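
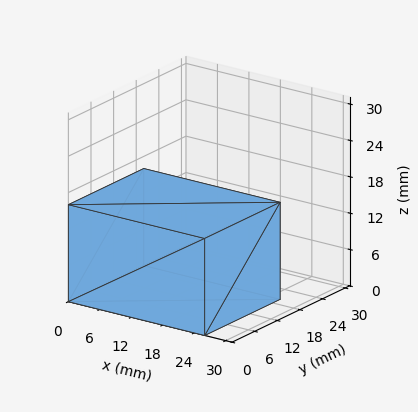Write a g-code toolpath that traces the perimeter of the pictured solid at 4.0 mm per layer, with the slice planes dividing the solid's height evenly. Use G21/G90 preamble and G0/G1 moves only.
Reading the render: the shape is a rectangular box, roughly 26 × 20 mm footprint and 16 mm tall (dimensions read to the nearest mm from the axis ticks). For the g-code, the solid's height is divided into equal slices at the stated Δz and each level perimeter traced with G1 moves after a G0 lift.

; perimeter-only toolpath
G21 ; units = mm
G90 ; absolute positioning
G28 ; home
; layer 1
G0 Z4.0
G0 X0.0 Y0.0
G1 X26.0 Y0.0
G1 X26.0 Y20.0
G1 X0.0 Y20.0
G1 X0.0 Y0.0
; layer 2
G0 Z8.0
G0 X0.0 Y0.0
G1 X26.0 Y0.0
G1 X26.0 Y20.0
G1 X0.0 Y20.0
G1 X0.0 Y0.0
; layer 3
G0 Z12.0
G0 X0.0 Y0.0
G1 X26.0 Y0.0
G1 X26.0 Y20.0
G1 X0.0 Y20.0
G1 X0.0 Y0.0
; layer 4
G0 Z16.0
G0 X0.0 Y0.0
G1 X26.0 Y0.0
G1 X26.0 Y20.0
G1 X0.0 Y20.0
G1 X0.0 Y0.0
M2 ; end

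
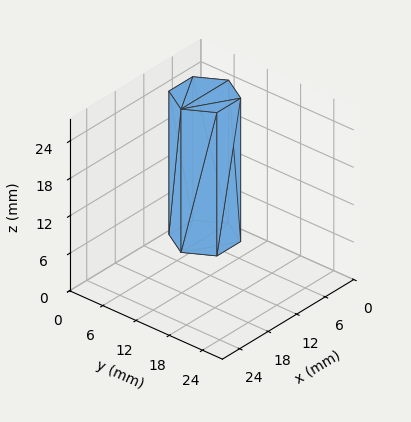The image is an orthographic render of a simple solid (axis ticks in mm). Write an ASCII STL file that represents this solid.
Reading the render: the shape is a regular 6-sided prism (a cylinder approximated with 6 flat sides), circumscribed radius ≈ 5 mm, height ≈ 23 mm (dimensions read to the nearest mm from the axis ticks). For the STL, each face is triangulated and given an outward normal.

solid part
  facet normal 0.0000 0.0000 -1.0000
    outer loop
      vertex 2.50 9.33 0.00
      vertex 7.50 9.33 0.00
      vertex 10.00 5.00 0.00
    endloop
  endfacet
  facet normal 0.0000 0.0000 -1.0000
    outer loop
      vertex 0.00 5.00 0.00
      vertex 2.50 9.33 0.00
      vertex 10.00 5.00 0.00
    endloop
  endfacet
  facet normal 0.0000 0.0000 -1.0000
    outer loop
      vertex 2.50 0.67 0.00
      vertex 0.00 5.00 0.00
      vertex 10.00 5.00 0.00
    endloop
  endfacet
  facet normal 0.0000 0.0000 -1.0000
    outer loop
      vertex 7.50 0.67 0.00
      vertex 2.50 0.67 0.00
      vertex 10.00 5.00 0.00
    endloop
  endfacet
  facet normal 0.0000 0.0000 1.0000
    outer loop
      vertex 10.00 5.00 23.00
      vertex 7.50 9.33 23.00
      vertex 2.50 9.33 23.00
    endloop
  endfacet
  facet normal 0.0000 0.0000 1.0000
    outer loop
      vertex 10.00 5.00 23.00
      vertex 2.50 9.33 23.00
      vertex 0.00 5.00 23.00
    endloop
  endfacet
  facet normal 0.0000 0.0000 1.0000
    outer loop
      vertex 10.00 5.00 23.00
      vertex 0.00 5.00 23.00
      vertex 2.50 0.67 23.00
    endloop
  endfacet
  facet normal 0.0000 0.0000 1.0000
    outer loop
      vertex 10.00 5.00 23.00
      vertex 2.50 0.67 23.00
      vertex 7.50 0.67 23.00
    endloop
  endfacet
  facet normal 0.8660 0.5000 0.0000
    outer loop
      vertex 10.00 5.00 0.00
      vertex 7.50 9.33 0.00
      vertex 7.50 9.33 23.00
    endloop
  endfacet
  facet normal 0.8660 0.5000 0.0000
    outer loop
      vertex 10.00 5.00 0.00
      vertex 7.50 9.33 23.00
      vertex 10.00 5.00 23.00
    endloop
  endfacet
  facet normal 0.0000 1.0000 0.0000
    outer loop
      vertex 7.50 9.33 0.00
      vertex 2.50 9.33 0.00
      vertex 2.50 9.33 23.00
    endloop
  endfacet
  facet normal 0.0000 1.0000 0.0000
    outer loop
      vertex 7.50 9.33 0.00
      vertex 2.50 9.33 23.00
      vertex 7.50 9.33 23.00
    endloop
  endfacet
  facet normal -0.8660 0.5000 0.0000
    outer loop
      vertex 2.50 9.33 0.00
      vertex 0.00 5.00 0.00
      vertex 0.00 5.00 23.00
    endloop
  endfacet
  facet normal -0.8660 0.5000 0.0000
    outer loop
      vertex 2.50 9.33 0.00
      vertex 0.00 5.00 23.00
      vertex 2.50 9.33 23.00
    endloop
  endfacet
  facet normal -0.8660 -0.5000 0.0000
    outer loop
      vertex 0.00 5.00 0.00
      vertex 2.50 0.67 0.00
      vertex 2.50 0.67 23.00
    endloop
  endfacet
  facet normal -0.8660 -0.5000 0.0000
    outer loop
      vertex 0.00 5.00 0.00
      vertex 2.50 0.67 23.00
      vertex 0.00 5.00 23.00
    endloop
  endfacet
  facet normal 0.0000 -1.0000 0.0000
    outer loop
      vertex 2.50 0.67 0.00
      vertex 7.50 0.67 0.00
      vertex 7.50 0.67 23.00
    endloop
  endfacet
  facet normal 0.0000 -1.0000 0.0000
    outer loop
      vertex 2.50 0.67 0.00
      vertex 7.50 0.67 23.00
      vertex 2.50 0.67 23.00
    endloop
  endfacet
  facet normal 0.8660 -0.5000 0.0000
    outer loop
      vertex 7.50 0.67 0.00
      vertex 10.00 5.00 0.00
      vertex 10.00 5.00 23.00
    endloop
  endfacet
  facet normal 0.8660 -0.5000 0.0000
    outer loop
      vertex 7.50 0.67 0.00
      vertex 10.00 5.00 23.00
      vertex 7.50 0.67 23.00
    endloop
  endfacet
endsolid part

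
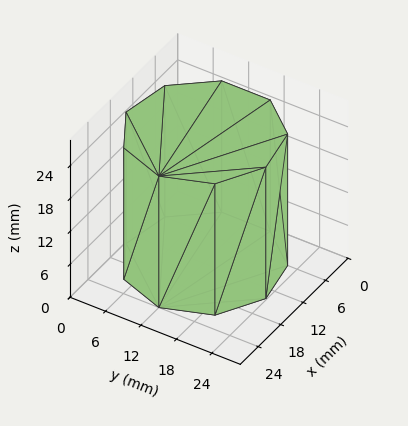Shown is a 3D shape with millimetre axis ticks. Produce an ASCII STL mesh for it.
Reading the render: the shape is a regular 9-sided prism (a cylinder approximated with 9 flat sides), circumscribed radius ≈ 12 mm, height ≈ 24 mm (dimensions read to the nearest mm from the axis ticks). For the STL, each face is triangulated and given an outward normal.

solid part
  facet normal 0.0000 0.0000 -1.0000
    outer loop
      vertex 14.084 23.818 0.000
      vertex 21.193 19.713 0.000
      vertex 24.000 12.000 0.000
    endloop
  endfacet
  facet normal 0.0000 0.0000 -1.0000
    outer loop
      vertex 6.000 22.392 0.000
      vertex 14.084 23.818 0.000
      vertex 24.000 12.000 0.000
    endloop
  endfacet
  facet normal 0.0000 0.0000 -1.0000
    outer loop
      vertex 0.724 16.104 0.000
      vertex 6.000 22.392 0.000
      vertex 24.000 12.000 0.000
    endloop
  endfacet
  facet normal 0.0000 0.0000 -1.0000
    outer loop
      vertex 0.724 7.896 0.000
      vertex 0.724 16.104 0.000
      vertex 24.000 12.000 0.000
    endloop
  endfacet
  facet normal 0.0000 0.0000 -1.0000
    outer loop
      vertex 6.000 1.608 0.000
      vertex 0.724 7.896 0.000
      vertex 24.000 12.000 0.000
    endloop
  endfacet
  facet normal 0.0000 0.0000 -1.0000
    outer loop
      vertex 14.084 0.182 0.000
      vertex 6.000 1.608 0.000
      vertex 24.000 12.000 0.000
    endloop
  endfacet
  facet normal 0.0000 0.0000 -1.0000
    outer loop
      vertex 21.193 4.287 0.000
      vertex 14.084 0.182 0.000
      vertex 24.000 12.000 0.000
    endloop
  endfacet
  facet normal 0.0000 0.0000 1.0000
    outer loop
      vertex 24.000 12.000 24.000
      vertex 21.193 19.713 24.000
      vertex 14.084 23.818 24.000
    endloop
  endfacet
  facet normal 0.0000 0.0000 1.0000
    outer loop
      vertex 24.000 12.000 24.000
      vertex 14.084 23.818 24.000
      vertex 6.000 22.392 24.000
    endloop
  endfacet
  facet normal 0.0000 0.0000 1.0000
    outer loop
      vertex 24.000 12.000 24.000
      vertex 6.000 22.392 24.000
      vertex 0.724 16.104 24.000
    endloop
  endfacet
  facet normal 0.0000 0.0000 1.0000
    outer loop
      vertex 24.000 12.000 24.000
      vertex 0.724 16.104 24.000
      vertex 0.724 7.896 24.000
    endloop
  endfacet
  facet normal 0.0000 0.0000 1.0000
    outer loop
      vertex 24.000 12.000 24.000
      vertex 0.724 7.896 24.000
      vertex 6.000 1.608 24.000
    endloop
  endfacet
  facet normal 0.0000 0.0000 1.0000
    outer loop
      vertex 24.000 12.000 24.000
      vertex 6.000 1.608 24.000
      vertex 14.084 0.182 24.000
    endloop
  endfacet
  facet normal 0.0000 0.0000 1.0000
    outer loop
      vertex 24.000 12.000 24.000
      vertex 14.084 0.182 24.000
      vertex 21.193 4.287 24.000
    endloop
  endfacet
  facet normal 0.9397 0.3420 0.0000
    outer loop
      vertex 24.000 12.000 0.000
      vertex 21.193 19.713 0.000
      vertex 21.193 19.713 24.000
    endloop
  endfacet
  facet normal 0.9397 0.3420 0.0000
    outer loop
      vertex 24.000 12.000 0.000
      vertex 21.193 19.713 24.000
      vertex 24.000 12.000 24.000
    endloop
  endfacet
  facet normal 0.5001 0.8660 0.0000
    outer loop
      vertex 21.193 19.713 0.000
      vertex 14.084 23.818 0.000
      vertex 14.084 23.818 24.000
    endloop
  endfacet
  facet normal 0.5001 0.8660 0.0000
    outer loop
      vertex 21.193 19.713 0.000
      vertex 14.084 23.818 24.000
      vertex 21.193 19.713 24.000
    endloop
  endfacet
  facet normal -0.1737 0.9848 0.0000
    outer loop
      vertex 14.084 23.818 0.000
      vertex 6.000 22.392 0.000
      vertex 6.000 22.392 24.000
    endloop
  endfacet
  facet normal -0.1737 0.9848 0.0000
    outer loop
      vertex 14.084 23.818 0.000
      vertex 6.000 22.392 24.000
      vertex 14.084 23.818 24.000
    endloop
  endfacet
  facet normal -0.7661 0.6428 0.0000
    outer loop
      vertex 6.000 22.392 0.000
      vertex 0.724 16.104 0.000
      vertex 0.724 16.104 24.000
    endloop
  endfacet
  facet normal -0.7661 0.6428 0.0000
    outer loop
      vertex 6.000 22.392 0.000
      vertex 0.724 16.104 24.000
      vertex 6.000 22.392 24.000
    endloop
  endfacet
  facet normal -1.0000 0.0000 0.0000
    outer loop
      vertex 0.724 16.104 0.000
      vertex 0.724 7.896 0.000
      vertex 0.724 7.896 24.000
    endloop
  endfacet
  facet normal -1.0000 0.0000 0.0000
    outer loop
      vertex 0.724 16.104 0.000
      vertex 0.724 7.896 24.000
      vertex 0.724 16.104 24.000
    endloop
  endfacet
  facet normal -0.7661 -0.6428 0.0000
    outer loop
      vertex 0.724 7.896 0.000
      vertex 6.000 1.608 0.000
      vertex 6.000 1.608 24.000
    endloop
  endfacet
  facet normal -0.7661 -0.6428 0.0000
    outer loop
      vertex 0.724 7.896 0.000
      vertex 6.000 1.608 24.000
      vertex 0.724 7.896 24.000
    endloop
  endfacet
  facet normal -0.1737 -0.9848 0.0000
    outer loop
      vertex 6.000 1.608 0.000
      vertex 14.084 0.182 0.000
      vertex 14.084 0.182 24.000
    endloop
  endfacet
  facet normal -0.1737 -0.9848 0.0000
    outer loop
      vertex 6.000 1.608 0.000
      vertex 14.084 0.182 24.000
      vertex 6.000 1.608 24.000
    endloop
  endfacet
  facet normal 0.5001 -0.8660 0.0000
    outer loop
      vertex 14.084 0.182 0.000
      vertex 21.193 4.287 0.000
      vertex 21.193 4.287 24.000
    endloop
  endfacet
  facet normal 0.5001 -0.8660 0.0000
    outer loop
      vertex 14.084 0.182 0.000
      vertex 21.193 4.287 24.000
      vertex 14.084 0.182 24.000
    endloop
  endfacet
  facet normal 0.9397 -0.3420 0.0000
    outer loop
      vertex 21.193 4.287 0.000
      vertex 24.000 12.000 0.000
      vertex 24.000 12.000 24.000
    endloop
  endfacet
  facet normal 0.9397 -0.3420 0.0000
    outer loop
      vertex 21.193 4.287 0.000
      vertex 24.000 12.000 24.000
      vertex 21.193 4.287 24.000
    endloop
  endfacet
endsolid part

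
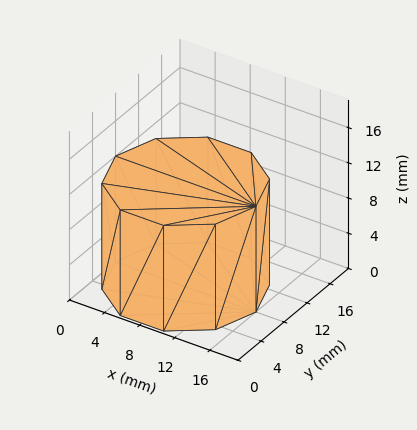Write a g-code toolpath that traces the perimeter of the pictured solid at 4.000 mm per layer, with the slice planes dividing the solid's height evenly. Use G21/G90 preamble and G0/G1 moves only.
Reading the render: the shape is a regular 10-sided prism (a cylinder approximated with 10 flat sides), circumscribed radius ≈ 8 mm, height ≈ 12 mm (dimensions read to the nearest mm from the axis ticks). For the g-code, the solid's height is divided into equal slices at the stated Δz and each level perimeter traced with G1 moves after a G0 lift.

; perimeter-only toolpath
G21 ; units = mm
G90 ; absolute positioning
G28 ; home
; layer 1
G0 Z4.000
G0 X16.000 Y8.000
G1 X14.472 Y12.702
G1 X10.472 Y15.608
G1 X5.528 Y15.608
G1 X1.528 Y12.702
G1 X0.000 Y8.000
G1 X1.528 Y3.298
G1 X5.528 Y0.392
G1 X10.472 Y0.392
G1 X14.472 Y3.298
G1 X16.000 Y8.000
; layer 2
G0 Z8.000
G0 X16.000 Y8.000
G1 X14.472 Y12.702
G1 X10.472 Y15.608
G1 X5.528 Y15.608
G1 X1.528 Y12.702
G1 X0.000 Y8.000
G1 X1.528 Y3.298
G1 X5.528 Y0.392
G1 X10.472 Y0.392
G1 X14.472 Y3.298
G1 X16.000 Y8.000
; layer 3
G0 Z12.000
G0 X16.000 Y8.000
G1 X14.472 Y12.702
G1 X10.472 Y15.608
G1 X5.528 Y15.608
G1 X1.528 Y12.702
G1 X0.000 Y8.000
G1 X1.528 Y3.298
G1 X5.528 Y0.392
G1 X10.472 Y0.392
G1 X14.472 Y3.298
G1 X16.000 Y8.000
M2 ; end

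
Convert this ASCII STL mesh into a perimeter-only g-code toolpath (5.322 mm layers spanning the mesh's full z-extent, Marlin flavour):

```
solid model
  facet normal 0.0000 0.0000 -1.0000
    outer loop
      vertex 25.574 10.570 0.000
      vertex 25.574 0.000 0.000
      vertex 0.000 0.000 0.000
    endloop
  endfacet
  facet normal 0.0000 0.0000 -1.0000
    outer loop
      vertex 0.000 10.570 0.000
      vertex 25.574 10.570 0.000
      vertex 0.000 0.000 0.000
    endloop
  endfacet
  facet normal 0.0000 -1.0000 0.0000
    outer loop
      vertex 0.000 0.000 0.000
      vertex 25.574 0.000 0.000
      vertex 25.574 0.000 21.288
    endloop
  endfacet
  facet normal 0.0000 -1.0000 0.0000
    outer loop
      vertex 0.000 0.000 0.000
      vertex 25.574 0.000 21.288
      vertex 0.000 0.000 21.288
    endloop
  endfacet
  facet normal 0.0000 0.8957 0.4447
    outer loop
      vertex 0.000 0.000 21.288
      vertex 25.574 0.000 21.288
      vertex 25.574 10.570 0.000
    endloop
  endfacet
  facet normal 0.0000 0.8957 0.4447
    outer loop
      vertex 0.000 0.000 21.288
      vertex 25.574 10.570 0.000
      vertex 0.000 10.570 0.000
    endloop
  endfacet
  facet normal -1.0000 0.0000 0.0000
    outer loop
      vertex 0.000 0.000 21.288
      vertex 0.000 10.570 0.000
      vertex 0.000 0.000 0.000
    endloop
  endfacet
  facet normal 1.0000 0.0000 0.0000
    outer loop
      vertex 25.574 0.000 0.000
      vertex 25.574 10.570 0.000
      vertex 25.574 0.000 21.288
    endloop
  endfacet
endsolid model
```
; perimeter-only toolpath
G21 ; units = mm
G90 ; absolute positioning
G28 ; home
; layer 1
G0 Z5.322
G0 X0.000 Y0.000
G1 X25.574 Y0.000
G1 X25.574 Y7.928
G1 X0.000 Y7.928
G1 X0.000 Y0.000
; layer 2
G0 Z10.644
G0 X0.000 Y0.000
G1 X25.574 Y0.000
G1 X25.574 Y5.285
G1 X0.000 Y5.285
G1 X0.000 Y0.000
; layer 3
G0 Z15.966
G0 X0.000 Y0.000
G1 X25.574 Y0.000
G1 X25.574 Y2.643
G1 X0.000 Y2.643
G1 X0.000 Y0.000
M2 ; end

The solid is a wedge (ramp): 25.6 × 10.6 mm base, rising to 21.3 mm along the y=0 edge and sloping linearly to z=0 at y=10.6. Slicing at Δz = 5.322 mm — 4 equal slices spanning the solid's height, so layer i sits at z = i·h/4 — gives 3 non-empty perimeters. Each is a 4-segment closed polygon; G0 lifts to the layer z and rapids to the start vertex, then G1 traces the edges. The cross-section shrinks linearly with z (the slice at the apex is degenerate and omitted).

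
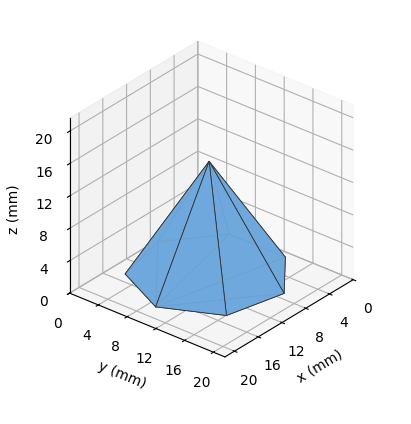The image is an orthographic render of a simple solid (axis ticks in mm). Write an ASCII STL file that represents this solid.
Reading the render: the shape is a regular 7-sided pyramid, base circumscribed radius ≈ 9 mm, apex at z ≈ 14 mm (dimensions read to the nearest mm from the axis ticks). For the STL, each face is triangulated and given an outward normal.

solid part
  facet normal 0.0000 0.0000 -1.0000
    outer loop
      vertex 7.00 17.77 0.00
      vertex 14.61 16.04 0.00
      vertex 18.00 9.00 0.00
    endloop
  endfacet
  facet normal 0.0000 0.0000 -1.0000
    outer loop
      vertex 0.89 12.90 0.00
      vertex 7.00 17.77 0.00
      vertex 18.00 9.00 0.00
    endloop
  endfacet
  facet normal 0.0000 0.0000 -1.0000
    outer loop
      vertex 0.89 5.10 0.00
      vertex 0.89 12.90 0.00
      vertex 18.00 9.00 0.00
    endloop
  endfacet
  facet normal 0.0000 0.0000 -1.0000
    outer loop
      vertex 7.00 0.23 0.00
      vertex 0.89 5.10 0.00
      vertex 18.00 9.00 0.00
    endloop
  endfacet
  facet normal 0.0000 0.0000 -1.0000
    outer loop
      vertex 14.61 1.96 0.00
      vertex 7.00 0.23 0.00
      vertex 18.00 9.00 0.00
    endloop
  endfacet
  facet normal 0.7796 0.3754 0.5012
    outer loop
      vertex 18.00 9.00 0.00
      vertex 14.61 16.04 0.00
      vertex 9.00 9.00 14.00
    endloop
  endfacet
  facet normal 0.1918 0.8438 0.5012
    outer loop
      vertex 14.61 16.04 0.00
      vertex 7.00 17.77 0.00
      vertex 9.00 9.00 14.00
    endloop
  endfacet
  facet normal -0.5394 0.6768 0.5010
    outer loop
      vertex 7.00 17.77 0.00
      vertex 0.89 12.90 0.00
      vertex 9.00 9.00 14.00
    endloop
  endfacet
  facet normal -0.8653 0.0000 0.5013
    outer loop
      vertex 0.89 12.90 0.00
      vertex 0.89 5.10 0.00
      vertex 9.00 9.00 14.00
    endloop
  endfacet
  facet normal -0.5394 -0.6768 0.5010
    outer loop
      vertex 0.89 5.10 0.00
      vertex 7.00 0.23 0.00
      vertex 9.00 9.00 14.00
    endloop
  endfacet
  facet normal 0.1918 -0.8438 0.5012
    outer loop
      vertex 7.00 0.23 0.00
      vertex 14.61 1.96 0.00
      vertex 9.00 9.00 14.00
    endloop
  endfacet
  facet normal 0.7796 -0.3754 0.5012
    outer loop
      vertex 14.61 1.96 0.00
      vertex 18.00 9.00 0.00
      vertex 9.00 9.00 14.00
    endloop
  endfacet
endsolid part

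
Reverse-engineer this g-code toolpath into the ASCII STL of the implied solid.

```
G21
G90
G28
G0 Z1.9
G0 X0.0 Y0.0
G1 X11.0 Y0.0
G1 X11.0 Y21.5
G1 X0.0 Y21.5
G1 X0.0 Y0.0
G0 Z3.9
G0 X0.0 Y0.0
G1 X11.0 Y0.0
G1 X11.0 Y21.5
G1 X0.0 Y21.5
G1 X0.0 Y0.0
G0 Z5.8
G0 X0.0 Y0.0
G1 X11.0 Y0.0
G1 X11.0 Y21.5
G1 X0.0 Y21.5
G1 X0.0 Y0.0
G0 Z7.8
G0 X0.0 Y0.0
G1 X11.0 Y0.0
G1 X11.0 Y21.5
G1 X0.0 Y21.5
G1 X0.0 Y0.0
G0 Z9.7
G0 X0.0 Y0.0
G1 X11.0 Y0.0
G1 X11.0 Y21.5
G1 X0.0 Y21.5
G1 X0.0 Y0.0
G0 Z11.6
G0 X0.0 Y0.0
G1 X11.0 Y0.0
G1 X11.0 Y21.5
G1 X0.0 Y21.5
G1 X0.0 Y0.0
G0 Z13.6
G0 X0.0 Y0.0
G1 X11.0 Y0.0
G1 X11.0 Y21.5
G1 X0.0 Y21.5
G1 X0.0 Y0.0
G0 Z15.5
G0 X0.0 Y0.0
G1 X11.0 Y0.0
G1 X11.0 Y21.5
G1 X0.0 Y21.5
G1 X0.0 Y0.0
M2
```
solid part
  facet normal 0.0000 0.0000 -1.0000
    outer loop
      vertex 11.0 21.5 0.0
      vertex 11.0 0.0 0.0
      vertex 0.0 0.0 0.0
    endloop
  endfacet
  facet normal 0.0000 0.0000 -1.0000
    outer loop
      vertex 0.0 21.5 0.0
      vertex 11.0 21.5 0.0
      vertex 0.0 0.0 0.0
    endloop
  endfacet
  facet normal 0.0000 0.0000 1.0000
    outer loop
      vertex 0.0 0.0 15.5
      vertex 11.0 0.0 15.5
      vertex 11.0 21.5 15.5
    endloop
  endfacet
  facet normal 0.0000 0.0000 1.0000
    outer loop
      vertex 0.0 0.0 15.5
      vertex 11.0 21.5 15.5
      vertex 0.0 21.5 15.5
    endloop
  endfacet
  facet normal 0.0000 -1.0000 0.0000
    outer loop
      vertex 0.0 0.0 0.0
      vertex 11.0 0.0 0.0
      vertex 11.0 0.0 15.5
    endloop
  endfacet
  facet normal 0.0000 -1.0000 0.0000
    outer loop
      vertex 0.0 0.0 0.0
      vertex 11.0 0.0 15.5
      vertex 0.0 0.0 15.5
    endloop
  endfacet
  facet normal 0.0000 1.0000 0.0000
    outer loop
      vertex 11.0 21.5 15.5
      vertex 11.0 21.5 0.0
      vertex 0.0 21.5 0.0
    endloop
  endfacet
  facet normal 0.0000 1.0000 0.0000
    outer loop
      vertex 0.0 21.5 15.5
      vertex 11.0 21.5 15.5
      vertex 0.0 21.5 0.0
    endloop
  endfacet
  facet normal -1.0000 0.0000 0.0000
    outer loop
      vertex 0.0 21.5 15.5
      vertex 0.0 21.5 0.0
      vertex 0.0 0.0 0.0
    endloop
  endfacet
  facet normal -1.0000 0.0000 0.0000
    outer loop
      vertex 0.0 0.0 15.5
      vertex 0.0 21.5 15.5
      vertex 0.0 0.0 0.0
    endloop
  endfacet
  facet normal 1.0000 0.0000 0.0000
    outer loop
      vertex 11.0 0.0 0.0
      vertex 11.0 21.5 0.0
      vertex 11.0 21.5 15.5
    endloop
  endfacet
  facet normal 1.0000 0.0000 0.0000
    outer loop
      vertex 11.0 0.0 0.0
      vertex 11.0 21.5 15.5
      vertex 11.0 0.0 15.5
    endloop
  endfacet
endsolid part

The G0 Z moves step by Δz≈1.9 mm. Every layer's G1 loop is the same polygon, so the solid is a straight extrusion of it from z=0 to z≈15.5. Closing with flat bottom and top caps and triangulating gives 12 facets — a rectangular box, roughly 11 × 21.5 mm footprint and 15.5 mm tall.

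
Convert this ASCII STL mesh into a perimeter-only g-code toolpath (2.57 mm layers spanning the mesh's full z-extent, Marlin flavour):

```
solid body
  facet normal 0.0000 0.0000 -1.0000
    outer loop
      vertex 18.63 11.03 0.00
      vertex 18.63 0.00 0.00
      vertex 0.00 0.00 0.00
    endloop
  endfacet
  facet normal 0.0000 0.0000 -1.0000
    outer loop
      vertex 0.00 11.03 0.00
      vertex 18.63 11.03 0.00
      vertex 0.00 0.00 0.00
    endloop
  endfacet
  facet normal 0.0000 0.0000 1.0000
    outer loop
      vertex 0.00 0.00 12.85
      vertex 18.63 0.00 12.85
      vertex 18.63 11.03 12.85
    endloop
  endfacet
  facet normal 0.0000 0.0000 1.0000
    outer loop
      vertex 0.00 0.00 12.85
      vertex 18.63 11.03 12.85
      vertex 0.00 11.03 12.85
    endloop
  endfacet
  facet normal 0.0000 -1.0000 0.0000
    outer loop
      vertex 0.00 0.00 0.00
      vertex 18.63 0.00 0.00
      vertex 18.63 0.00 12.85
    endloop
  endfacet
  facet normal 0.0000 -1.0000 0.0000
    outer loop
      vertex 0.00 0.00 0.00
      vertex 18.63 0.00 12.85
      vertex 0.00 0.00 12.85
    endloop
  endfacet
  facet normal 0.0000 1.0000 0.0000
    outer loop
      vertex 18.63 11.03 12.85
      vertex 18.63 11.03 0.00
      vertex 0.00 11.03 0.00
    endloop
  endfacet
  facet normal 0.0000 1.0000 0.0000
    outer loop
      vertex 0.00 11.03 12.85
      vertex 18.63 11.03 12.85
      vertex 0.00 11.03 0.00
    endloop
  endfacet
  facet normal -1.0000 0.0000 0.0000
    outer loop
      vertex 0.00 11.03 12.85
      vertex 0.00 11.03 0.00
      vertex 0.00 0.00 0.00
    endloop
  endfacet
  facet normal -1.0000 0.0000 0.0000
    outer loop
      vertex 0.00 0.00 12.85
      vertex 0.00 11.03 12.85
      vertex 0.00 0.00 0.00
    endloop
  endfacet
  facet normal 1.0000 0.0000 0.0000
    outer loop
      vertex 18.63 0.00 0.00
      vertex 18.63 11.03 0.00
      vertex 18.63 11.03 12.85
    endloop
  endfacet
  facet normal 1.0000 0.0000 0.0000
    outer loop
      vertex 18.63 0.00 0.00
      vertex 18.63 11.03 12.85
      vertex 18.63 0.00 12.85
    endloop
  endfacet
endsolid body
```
; perimeter-only toolpath
G21 ; units = mm
G90 ; absolute positioning
G28 ; home
; layer 1
G0 Z2.57
G0 X0.00 Y0.00
G1 X18.63 Y0.00
G1 X18.63 Y11.03
G1 X0.00 Y11.03
G1 X0.00 Y0.00
; layer 2
G0 Z5.14
G0 X0.00 Y0.00
G1 X18.63 Y0.00
G1 X18.63 Y11.03
G1 X0.00 Y11.03
G1 X0.00 Y0.00
; layer 3
G0 Z7.71
G0 X0.00 Y0.00
G1 X18.63 Y0.00
G1 X18.63 Y11.03
G1 X0.00 Y11.03
G1 X0.00 Y0.00
; layer 4
G0 Z10.28
G0 X0.00 Y0.00
G1 X18.63 Y0.00
G1 X18.63 Y11.03
G1 X0.00 Y11.03
G1 X0.00 Y0.00
; layer 5
G0 Z12.85
G0 X0.00 Y0.00
G1 X18.63 Y0.00
G1 X18.63 Y11.03
G1 X0.00 Y11.03
G1 X0.00 Y0.00
M2 ; end

The solid is a rectangular box, roughly 18.6 × 11 mm footprint and 12.8 mm tall. Slicing at Δz = 2.57 mm — 5 equal slices spanning the solid's height, so layer i sits at z = i·h/5 — gives 5 non-empty perimeters. Each is a 4-segment closed polygon; G0 lifts to the layer z and rapids to the start vertex, then G1 traces the edges.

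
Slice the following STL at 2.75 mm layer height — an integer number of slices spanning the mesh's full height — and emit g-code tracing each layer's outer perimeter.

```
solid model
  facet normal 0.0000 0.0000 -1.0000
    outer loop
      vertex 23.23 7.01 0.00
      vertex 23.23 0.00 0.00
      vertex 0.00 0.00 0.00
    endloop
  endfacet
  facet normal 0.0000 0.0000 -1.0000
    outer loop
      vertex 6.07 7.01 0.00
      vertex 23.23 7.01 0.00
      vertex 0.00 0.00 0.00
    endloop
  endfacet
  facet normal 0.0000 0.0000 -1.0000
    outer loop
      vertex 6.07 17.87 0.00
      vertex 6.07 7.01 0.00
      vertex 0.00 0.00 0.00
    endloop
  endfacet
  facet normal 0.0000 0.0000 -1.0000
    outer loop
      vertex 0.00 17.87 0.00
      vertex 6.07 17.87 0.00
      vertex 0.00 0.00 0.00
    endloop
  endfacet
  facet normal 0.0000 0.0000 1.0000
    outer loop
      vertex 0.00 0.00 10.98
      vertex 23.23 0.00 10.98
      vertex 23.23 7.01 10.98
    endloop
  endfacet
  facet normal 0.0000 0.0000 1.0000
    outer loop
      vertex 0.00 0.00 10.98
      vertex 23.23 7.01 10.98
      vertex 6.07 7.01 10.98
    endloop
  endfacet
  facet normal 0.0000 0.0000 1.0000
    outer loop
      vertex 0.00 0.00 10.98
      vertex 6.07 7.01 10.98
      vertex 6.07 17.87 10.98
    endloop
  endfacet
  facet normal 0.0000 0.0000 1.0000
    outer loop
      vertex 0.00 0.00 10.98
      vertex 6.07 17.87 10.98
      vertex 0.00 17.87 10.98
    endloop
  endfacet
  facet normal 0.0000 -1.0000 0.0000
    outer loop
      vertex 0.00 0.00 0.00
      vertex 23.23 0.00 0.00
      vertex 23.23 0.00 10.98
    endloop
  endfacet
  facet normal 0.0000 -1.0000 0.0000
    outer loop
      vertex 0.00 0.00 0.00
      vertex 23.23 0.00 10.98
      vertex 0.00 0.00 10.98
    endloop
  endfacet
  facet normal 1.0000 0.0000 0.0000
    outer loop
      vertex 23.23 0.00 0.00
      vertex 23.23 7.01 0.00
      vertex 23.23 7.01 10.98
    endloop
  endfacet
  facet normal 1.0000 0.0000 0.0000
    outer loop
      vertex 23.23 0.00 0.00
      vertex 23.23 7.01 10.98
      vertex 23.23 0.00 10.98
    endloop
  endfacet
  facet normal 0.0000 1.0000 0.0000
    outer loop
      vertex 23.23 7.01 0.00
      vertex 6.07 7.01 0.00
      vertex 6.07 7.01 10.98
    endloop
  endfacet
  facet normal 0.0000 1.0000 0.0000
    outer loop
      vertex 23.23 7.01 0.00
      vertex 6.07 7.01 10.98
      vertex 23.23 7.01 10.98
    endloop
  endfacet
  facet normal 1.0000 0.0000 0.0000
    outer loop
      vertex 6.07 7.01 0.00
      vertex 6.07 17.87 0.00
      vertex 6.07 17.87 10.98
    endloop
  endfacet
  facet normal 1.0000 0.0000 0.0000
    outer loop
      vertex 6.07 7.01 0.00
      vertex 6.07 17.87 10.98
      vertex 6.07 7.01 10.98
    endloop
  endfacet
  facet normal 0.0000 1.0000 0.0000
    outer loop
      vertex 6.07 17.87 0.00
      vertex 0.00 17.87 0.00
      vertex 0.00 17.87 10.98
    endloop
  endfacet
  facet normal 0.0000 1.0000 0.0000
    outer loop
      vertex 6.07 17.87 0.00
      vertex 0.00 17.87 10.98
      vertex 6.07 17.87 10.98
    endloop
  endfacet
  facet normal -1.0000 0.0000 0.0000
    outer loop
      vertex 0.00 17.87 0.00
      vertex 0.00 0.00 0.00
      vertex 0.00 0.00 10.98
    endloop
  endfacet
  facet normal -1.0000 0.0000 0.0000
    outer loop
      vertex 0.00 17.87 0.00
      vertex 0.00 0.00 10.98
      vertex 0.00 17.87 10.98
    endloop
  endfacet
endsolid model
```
; perimeter-only toolpath
G21 ; units = mm
G90 ; absolute positioning
G28 ; home
; layer 1
G0 Z2.75
G0 X0.00 Y0.00
G1 X23.23 Y0.00
G1 X23.23 Y7.01
G1 X6.07 Y7.01
G1 X6.07 Y17.87
G1 X0.00 Y17.87
G1 X0.00 Y0.00
; layer 2
G0 Z5.49
G0 X0.00 Y0.00
G1 X23.23 Y0.00
G1 X23.23 Y7.01
G1 X6.07 Y7.01
G1 X6.07 Y17.87
G1 X0.00 Y17.87
G1 X0.00 Y0.00
; layer 3
G0 Z8.23
G0 X0.00 Y0.00
G1 X23.23 Y0.00
G1 X23.23 Y7.01
G1 X6.07 Y7.01
G1 X6.07 Y17.87
G1 X0.00 Y17.87
G1 X0.00 Y0.00
; layer 4
G0 Z10.98
G0 X0.00 Y0.00
G1 X23.23 Y0.00
G1 X23.23 Y7.01
G1 X6.07 Y7.01
G1 X6.07 Y17.87
G1 X0.00 Y17.87
G1 X0.00 Y0.00
M2 ; end

The solid is an L-shaped prism: outer 23.2 × 17.9 mm, arm thicknesses ≈ 7.01 mm (horizontal) and 6.07 mm (vertical), extruded 11 mm in z. Slicing at Δz = 2.75 mm — 4 equal slices spanning the solid's height, so layer i sits at z = i·h/4 — gives 4 non-empty perimeters. Each is a 6-segment closed polygon; G0 lifts to the layer z and rapids to the start vertex, then G1 traces the edges.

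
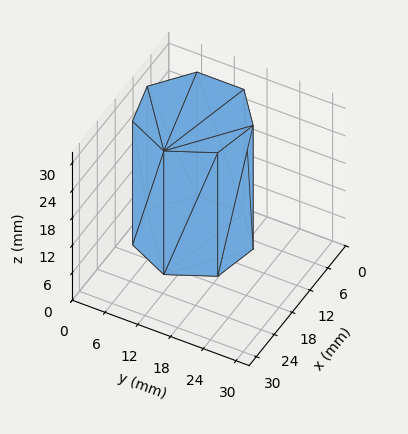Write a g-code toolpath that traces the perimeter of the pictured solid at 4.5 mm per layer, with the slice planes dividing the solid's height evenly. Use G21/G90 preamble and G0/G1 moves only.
Reading the render: the shape is a regular 7-sided prism (a cylinder approximated with 7 flat sides), circumscribed radius ≈ 10 mm, height ≈ 27 mm (dimensions read to the nearest mm from the axis ticks). For the g-code, the solid's height is divided into equal slices at the stated Δz and each level perimeter traced with G1 moves after a G0 lift.

; perimeter-only toolpath
G21 ; units = mm
G90 ; absolute positioning
G28 ; home
; layer 1
G0 Z4.5
G0 X20.0 Y10.0
G1 X16.2 Y17.8
G1 X7.8 Y19.7
G1 X1.0 Y14.3
G1 X1.0 Y5.7
G1 X7.8 Y0.3
G1 X16.2 Y2.2
G1 X20.0 Y10.0
; layer 2
G0 Z9.0
G0 X20.0 Y10.0
G1 X16.2 Y17.8
G1 X7.8 Y19.7
G1 X1.0 Y14.3
G1 X1.0 Y5.7
G1 X7.8 Y0.3
G1 X16.2 Y2.2
G1 X20.0 Y10.0
; layer 3
G0 Z13.5
G0 X20.0 Y10.0
G1 X16.2 Y17.8
G1 X7.8 Y19.7
G1 X1.0 Y14.3
G1 X1.0 Y5.7
G1 X7.8 Y0.3
G1 X16.2 Y2.2
G1 X20.0 Y10.0
; layer 4
G0 Z18.0
G0 X20.0 Y10.0
G1 X16.2 Y17.8
G1 X7.8 Y19.7
G1 X1.0 Y14.3
G1 X1.0 Y5.7
G1 X7.8 Y0.3
G1 X16.2 Y2.2
G1 X20.0 Y10.0
; layer 5
G0 Z22.5
G0 X20.0 Y10.0
G1 X16.2 Y17.8
G1 X7.8 Y19.7
G1 X1.0 Y14.3
G1 X1.0 Y5.7
G1 X7.8 Y0.3
G1 X16.2 Y2.2
G1 X20.0 Y10.0
; layer 6
G0 Z27.0
G0 X20.0 Y10.0
G1 X16.2 Y17.8
G1 X7.8 Y19.7
G1 X1.0 Y14.3
G1 X1.0 Y5.7
G1 X7.8 Y0.3
G1 X16.2 Y2.2
G1 X20.0 Y10.0
M2 ; end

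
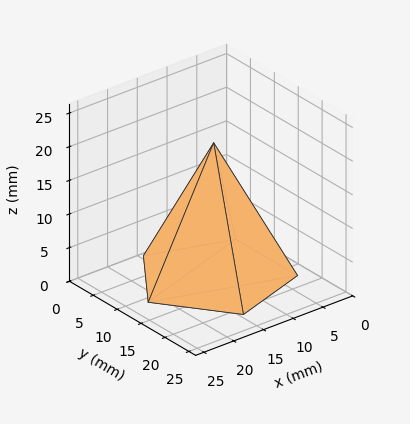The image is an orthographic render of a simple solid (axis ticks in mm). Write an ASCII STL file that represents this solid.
Reading the render: the shape is a regular 5-sided pyramid, base circumscribed radius ≈ 11 mm, apex at z ≈ 20 mm (dimensions read to the nearest mm from the axis ticks). For the STL, each face is triangulated and given an outward normal.

solid part
  facet normal 0.0000 0.0000 -1.0000
    outer loop
      vertex 2.101 17.466 0.000
      vertex 14.399 21.462 0.000
      vertex 22.000 11.000 0.000
    endloop
  endfacet
  facet normal 0.0000 0.0000 -1.0000
    outer loop
      vertex 2.101 4.534 0.000
      vertex 2.101 17.466 0.000
      vertex 22.000 11.000 0.000
    endloop
  endfacet
  facet normal 0.0000 0.0000 -1.0000
    outer loop
      vertex 14.399 0.538 0.000
      vertex 2.101 4.534 0.000
      vertex 22.000 11.000 0.000
    endloop
  endfacet
  facet normal 0.7392 0.5370 0.4065
    outer loop
      vertex 22.000 11.000 0.000
      vertex 14.399 21.462 0.000
      vertex 11.000 11.000 20.000
    endloop
  endfacet
  facet normal -0.2823 0.8689 0.4065
    outer loop
      vertex 14.399 21.462 0.000
      vertex 2.101 17.466 0.000
      vertex 11.000 11.000 20.000
    endloop
  endfacet
  facet normal -0.9136 0.0000 0.4065
    outer loop
      vertex 2.101 17.466 0.000
      vertex 2.101 4.534 0.000
      vertex 11.000 11.000 20.000
    endloop
  endfacet
  facet normal -0.2823 -0.8689 0.4065
    outer loop
      vertex 2.101 4.534 0.000
      vertex 14.399 0.538 0.000
      vertex 11.000 11.000 20.000
    endloop
  endfacet
  facet normal 0.7392 -0.5370 0.4065
    outer loop
      vertex 14.399 0.538 0.000
      vertex 22.000 11.000 0.000
      vertex 11.000 11.000 20.000
    endloop
  endfacet
endsolid part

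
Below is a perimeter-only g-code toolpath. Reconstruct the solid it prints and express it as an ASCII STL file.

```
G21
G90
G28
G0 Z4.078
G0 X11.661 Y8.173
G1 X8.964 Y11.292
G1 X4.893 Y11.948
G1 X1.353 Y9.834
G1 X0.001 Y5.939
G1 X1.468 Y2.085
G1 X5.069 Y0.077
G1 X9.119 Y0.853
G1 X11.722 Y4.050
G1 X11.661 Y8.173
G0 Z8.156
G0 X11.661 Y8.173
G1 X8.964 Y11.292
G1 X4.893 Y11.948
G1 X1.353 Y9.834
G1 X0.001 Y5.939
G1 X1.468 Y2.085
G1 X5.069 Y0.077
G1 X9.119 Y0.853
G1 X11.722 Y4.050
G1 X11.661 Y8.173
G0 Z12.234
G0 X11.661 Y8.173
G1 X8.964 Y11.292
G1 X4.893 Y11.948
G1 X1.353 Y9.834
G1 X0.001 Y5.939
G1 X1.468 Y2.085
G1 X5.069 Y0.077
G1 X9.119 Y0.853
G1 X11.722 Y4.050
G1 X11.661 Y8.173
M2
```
solid part
  facet normal 0.0000 0.0000 -1.0000
    outer loop
      vertex 4.893 11.948 0.000
      vertex 8.964 11.292 0.000
      vertex 11.661 8.173 0.000
    endloop
  endfacet
  facet normal 0.0000 0.0000 -1.0000
    outer loop
      vertex 1.353 9.834 0.000
      vertex 4.893 11.948 0.000
      vertex 11.661 8.173 0.000
    endloop
  endfacet
  facet normal 0.0000 0.0000 -1.0000
    outer loop
      vertex 0.001 5.939 0.000
      vertex 1.353 9.834 0.000
      vertex 11.661 8.173 0.000
    endloop
  endfacet
  facet normal 0.0000 0.0000 -1.0000
    outer loop
      vertex 1.468 2.085 0.000
      vertex 0.001 5.939 0.000
      vertex 11.661 8.173 0.000
    endloop
  endfacet
  facet normal 0.0000 0.0000 -1.0000
    outer loop
      vertex 5.069 0.077 0.000
      vertex 1.468 2.085 0.000
      vertex 11.661 8.173 0.000
    endloop
  endfacet
  facet normal 0.0000 0.0000 -1.0000
    outer loop
      vertex 9.119 0.853 0.000
      vertex 5.069 0.077 0.000
      vertex 11.661 8.173 0.000
    endloop
  endfacet
  facet normal 0.0000 0.0000 -1.0000
    outer loop
      vertex 11.722 4.050 0.000
      vertex 9.119 0.853 0.000
      vertex 11.661 8.173 0.000
    endloop
  endfacet
  facet normal 0.0000 0.0000 1.0000
    outer loop
      vertex 11.661 8.173 12.234
      vertex 8.964 11.292 12.234
      vertex 4.893 11.948 12.234
    endloop
  endfacet
  facet normal 0.0000 0.0000 1.0000
    outer loop
      vertex 11.661 8.173 12.234
      vertex 4.893 11.948 12.234
      vertex 1.353 9.834 12.234
    endloop
  endfacet
  facet normal 0.0000 0.0000 1.0000
    outer loop
      vertex 11.661 8.173 12.234
      vertex 1.353 9.834 12.234
      vertex 0.001 5.939 12.234
    endloop
  endfacet
  facet normal 0.0000 0.0000 1.0000
    outer loop
      vertex 11.661 8.173 12.234
      vertex 0.001 5.939 12.234
      vertex 1.468 2.085 12.234
    endloop
  endfacet
  facet normal 0.0000 0.0000 1.0000
    outer loop
      vertex 11.661 8.173 12.234
      vertex 1.468 2.085 12.234
      vertex 5.069 0.077 12.234
    endloop
  endfacet
  facet normal 0.0000 0.0000 1.0000
    outer loop
      vertex 11.661 8.173 12.234
      vertex 5.069 0.077 12.234
      vertex 9.119 0.853 12.234
    endloop
  endfacet
  facet normal 0.0000 0.0000 1.0000
    outer loop
      vertex 11.661 8.173 12.234
      vertex 9.119 0.853 12.234
      vertex 11.722 4.050 12.234
    endloop
  endfacet
  facet normal 0.7564 0.6541 0.0000
    outer loop
      vertex 11.661 8.173 0.000
      vertex 8.964 11.292 0.000
      vertex 8.964 11.292 12.234
    endloop
  endfacet
  facet normal 0.7564 0.6541 0.0000
    outer loop
      vertex 11.661 8.173 0.000
      vertex 8.964 11.292 12.234
      vertex 11.661 8.173 12.234
    endloop
  endfacet
  facet normal 0.1591 0.9873 0.0000
    outer loop
      vertex 8.964 11.292 0.000
      vertex 4.893 11.948 0.000
      vertex 4.893 11.948 12.234
    endloop
  endfacet
  facet normal 0.1591 0.9873 0.0000
    outer loop
      vertex 8.964 11.292 0.000
      vertex 4.893 11.948 12.234
      vertex 8.964 11.292 12.234
    endloop
  endfacet
  facet normal -0.5127 0.8586 0.0000
    outer loop
      vertex 4.893 11.948 0.000
      vertex 1.353 9.834 0.000
      vertex 1.353 9.834 12.234
    endloop
  endfacet
  facet normal -0.5127 0.8586 0.0000
    outer loop
      vertex 4.893 11.948 0.000
      vertex 1.353 9.834 12.234
      vertex 4.893 11.948 12.234
    endloop
  endfacet
  facet normal -0.9447 0.3279 0.0000
    outer loop
      vertex 1.353 9.834 0.000
      vertex 0.001 5.939 0.000
      vertex 0.001 5.939 12.234
    endloop
  endfacet
  facet normal -0.9447 0.3279 0.0000
    outer loop
      vertex 1.353 9.834 0.000
      vertex 0.001 5.939 12.234
      vertex 1.353 9.834 12.234
    endloop
  endfacet
  facet normal -0.9346 -0.3557 0.0000
    outer loop
      vertex 0.001 5.939 0.000
      vertex 1.468 2.085 0.000
      vertex 1.468 2.085 12.234
    endloop
  endfacet
  facet normal -0.9346 -0.3557 0.0000
    outer loop
      vertex 0.001 5.939 0.000
      vertex 1.468 2.085 12.234
      vertex 0.001 5.939 12.234
    endloop
  endfacet
  facet normal -0.4870 -0.8734 0.0000
    outer loop
      vertex 1.468 2.085 0.000
      vertex 5.069 0.077 0.000
      vertex 5.069 0.077 12.234
    endloop
  endfacet
  facet normal -0.4870 -0.8734 0.0000
    outer loop
      vertex 1.468 2.085 0.000
      vertex 5.069 0.077 12.234
      vertex 1.468 2.085 12.234
    endloop
  endfacet
  facet normal 0.1882 -0.9821 0.0000
    outer loop
      vertex 5.069 0.077 0.000
      vertex 9.119 0.853 0.000
      vertex 9.119 0.853 12.234
    endloop
  endfacet
  facet normal 0.1882 -0.9821 0.0000
    outer loop
      vertex 5.069 0.077 0.000
      vertex 9.119 0.853 12.234
      vertex 5.069 0.077 12.234
    endloop
  endfacet
  facet normal 0.7755 -0.6314 0.0000
    outer loop
      vertex 9.119 0.853 0.000
      vertex 11.722 4.050 0.000
      vertex 11.722 4.050 12.234
    endloop
  endfacet
  facet normal 0.7755 -0.6314 0.0000
    outer loop
      vertex 9.119 0.853 0.000
      vertex 11.722 4.050 12.234
      vertex 9.119 0.853 12.234
    endloop
  endfacet
  facet normal 0.9999 0.0148 0.0000
    outer loop
      vertex 11.722 4.050 0.000
      vertex 11.661 8.173 0.000
      vertex 11.661 8.173 12.234
    endloop
  endfacet
  facet normal 0.9999 0.0148 0.0000
    outer loop
      vertex 11.722 4.050 0.000
      vertex 11.661 8.173 12.234
      vertex 11.722 4.050 12.234
    endloop
  endfacet
endsolid part

The G0 Z moves step by Δz≈4.078 mm. Every layer's G1 loop is the same polygon, so the solid is a straight extrusion of it from z=0 to z≈12.2. Closing with flat bottom and top caps and triangulating gives 32 facets — a regular 9-sided prism (a cylinder approximated with 9 flat sides), circumscribed radius ≈ 6.03 mm, height ≈ 12.2 mm.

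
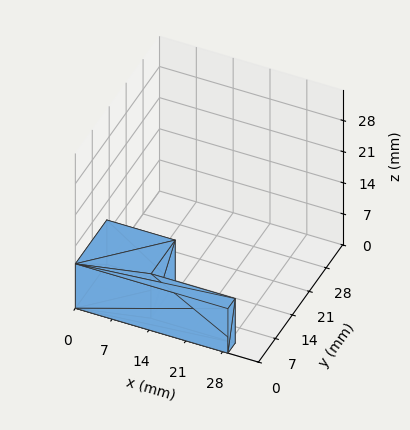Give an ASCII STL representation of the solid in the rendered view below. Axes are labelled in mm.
Reading the render: the shape is an L-shaped prism: outer 29 × 13 mm, arm thicknesses ≈ 3 mm (horizontal) and 13 mm (vertical), extruded 10 mm in z (dimensions read to the nearest mm from the axis ticks). For the STL, each face is triangulated and given an outward normal.

solid part
  facet normal 0.0000 0.0000 -1.0000
    outer loop
      vertex 29.0 3.0 0.0
      vertex 29.0 0.0 0.0
      vertex 0.0 0.0 0.0
    endloop
  endfacet
  facet normal 0.0000 0.0000 -1.0000
    outer loop
      vertex 13.0 3.0 0.0
      vertex 29.0 3.0 0.0
      vertex 0.0 0.0 0.0
    endloop
  endfacet
  facet normal 0.0000 0.0000 -1.0000
    outer loop
      vertex 13.0 13.0 0.0
      vertex 13.0 3.0 0.0
      vertex 0.0 0.0 0.0
    endloop
  endfacet
  facet normal 0.0000 0.0000 -1.0000
    outer loop
      vertex 0.0 13.0 0.0
      vertex 13.0 13.0 0.0
      vertex 0.0 0.0 0.0
    endloop
  endfacet
  facet normal 0.0000 0.0000 1.0000
    outer loop
      vertex 0.0 0.0 10.0
      vertex 29.0 0.0 10.0
      vertex 29.0 3.0 10.0
    endloop
  endfacet
  facet normal 0.0000 0.0000 1.0000
    outer loop
      vertex 0.0 0.0 10.0
      vertex 29.0 3.0 10.0
      vertex 13.0 3.0 10.0
    endloop
  endfacet
  facet normal 0.0000 0.0000 1.0000
    outer loop
      vertex 0.0 0.0 10.0
      vertex 13.0 3.0 10.0
      vertex 13.0 13.0 10.0
    endloop
  endfacet
  facet normal 0.0000 0.0000 1.0000
    outer loop
      vertex 0.0 0.0 10.0
      vertex 13.0 13.0 10.0
      vertex 0.0 13.0 10.0
    endloop
  endfacet
  facet normal 0.0000 -1.0000 0.0000
    outer loop
      vertex 0.0 0.0 0.0
      vertex 29.0 0.0 0.0
      vertex 29.0 0.0 10.0
    endloop
  endfacet
  facet normal 0.0000 -1.0000 0.0000
    outer loop
      vertex 0.0 0.0 0.0
      vertex 29.0 0.0 10.0
      vertex 0.0 0.0 10.0
    endloop
  endfacet
  facet normal 1.0000 0.0000 0.0000
    outer loop
      vertex 29.0 0.0 0.0
      vertex 29.0 3.0 0.0
      vertex 29.0 3.0 10.0
    endloop
  endfacet
  facet normal 1.0000 0.0000 0.0000
    outer loop
      vertex 29.0 0.0 0.0
      vertex 29.0 3.0 10.0
      vertex 29.0 0.0 10.0
    endloop
  endfacet
  facet normal 0.0000 1.0000 0.0000
    outer loop
      vertex 29.0 3.0 0.0
      vertex 13.0 3.0 0.0
      vertex 13.0 3.0 10.0
    endloop
  endfacet
  facet normal 0.0000 1.0000 0.0000
    outer loop
      vertex 29.0 3.0 0.0
      vertex 13.0 3.0 10.0
      vertex 29.0 3.0 10.0
    endloop
  endfacet
  facet normal 1.0000 0.0000 0.0000
    outer loop
      vertex 13.0 3.0 0.0
      vertex 13.0 13.0 0.0
      vertex 13.0 13.0 10.0
    endloop
  endfacet
  facet normal 1.0000 0.0000 0.0000
    outer loop
      vertex 13.0 3.0 0.0
      vertex 13.0 13.0 10.0
      vertex 13.0 3.0 10.0
    endloop
  endfacet
  facet normal 0.0000 1.0000 0.0000
    outer loop
      vertex 13.0 13.0 0.0
      vertex 0.0 13.0 0.0
      vertex 0.0 13.0 10.0
    endloop
  endfacet
  facet normal 0.0000 1.0000 0.0000
    outer loop
      vertex 13.0 13.0 0.0
      vertex 0.0 13.0 10.0
      vertex 13.0 13.0 10.0
    endloop
  endfacet
  facet normal -1.0000 0.0000 0.0000
    outer loop
      vertex 0.0 13.0 0.0
      vertex 0.0 0.0 0.0
      vertex 0.0 0.0 10.0
    endloop
  endfacet
  facet normal -1.0000 0.0000 0.0000
    outer loop
      vertex 0.0 13.0 0.0
      vertex 0.0 0.0 10.0
      vertex 0.0 13.0 10.0
    endloop
  endfacet
endsolid part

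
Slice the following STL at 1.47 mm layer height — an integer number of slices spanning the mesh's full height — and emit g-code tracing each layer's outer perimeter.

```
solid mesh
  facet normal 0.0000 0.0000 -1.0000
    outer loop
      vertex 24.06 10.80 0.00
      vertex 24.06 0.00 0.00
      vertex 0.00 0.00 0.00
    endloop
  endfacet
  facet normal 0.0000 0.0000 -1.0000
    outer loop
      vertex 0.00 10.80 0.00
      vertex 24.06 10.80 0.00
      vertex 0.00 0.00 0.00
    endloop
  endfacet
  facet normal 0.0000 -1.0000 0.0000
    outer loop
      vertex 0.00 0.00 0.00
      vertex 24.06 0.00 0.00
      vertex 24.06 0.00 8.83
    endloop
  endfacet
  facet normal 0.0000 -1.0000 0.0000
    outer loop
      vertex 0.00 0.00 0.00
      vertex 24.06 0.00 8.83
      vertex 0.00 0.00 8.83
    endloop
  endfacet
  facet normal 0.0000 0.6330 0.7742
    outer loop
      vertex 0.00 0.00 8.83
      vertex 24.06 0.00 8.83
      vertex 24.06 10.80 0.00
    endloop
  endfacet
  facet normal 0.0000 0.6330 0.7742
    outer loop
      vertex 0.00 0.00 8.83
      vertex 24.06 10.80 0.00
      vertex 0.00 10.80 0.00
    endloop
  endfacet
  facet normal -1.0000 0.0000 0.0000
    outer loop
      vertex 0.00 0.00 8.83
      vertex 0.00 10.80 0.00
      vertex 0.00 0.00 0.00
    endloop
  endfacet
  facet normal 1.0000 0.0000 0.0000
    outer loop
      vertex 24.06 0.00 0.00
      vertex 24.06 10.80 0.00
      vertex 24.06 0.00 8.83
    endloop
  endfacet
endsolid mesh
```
; perimeter-only toolpath
G21 ; units = mm
G90 ; absolute positioning
G28 ; home
; layer 1
G0 Z1.47
G0 X0.00 Y0.00
G1 X24.06 Y0.00
G1 X24.06 Y9.00
G1 X0.00 Y9.00
G1 X0.00 Y0.00
; layer 2
G0 Z2.94
G0 X0.00 Y0.00
G1 X24.06 Y0.00
G1 X24.06 Y7.20
G1 X0.00 Y7.20
G1 X0.00 Y0.00
; layer 3
G0 Z4.42
G0 X0.00 Y0.00
G1 X24.06 Y0.00
G1 X24.06 Y5.40
G1 X0.00 Y5.40
G1 X0.00 Y0.00
; layer 4
G0 Z5.89
G0 X0.00 Y0.00
G1 X24.06 Y0.00
G1 X24.06 Y3.60
G1 X0.00 Y3.60
G1 X0.00 Y0.00
; layer 5
G0 Z7.36
G0 X0.00 Y0.00
G1 X24.06 Y0.00
G1 X24.06 Y1.80
G1 X0.00 Y1.80
G1 X0.00 Y0.00
M2 ; end

The solid is a wedge (ramp): 24.1 × 10.8 mm base, rising to 8.83 mm along the y=0 edge and sloping linearly to z=0 at y=10.8. Slicing at Δz = 1.47 mm — 6 equal slices spanning the solid's height, so layer i sits at z = i·h/6 — gives 5 non-empty perimeters. Each is a 4-segment closed polygon; G0 lifts to the layer z and rapids to the start vertex, then G1 traces the edges. The cross-section shrinks linearly with z (the slice at the apex is degenerate and omitted).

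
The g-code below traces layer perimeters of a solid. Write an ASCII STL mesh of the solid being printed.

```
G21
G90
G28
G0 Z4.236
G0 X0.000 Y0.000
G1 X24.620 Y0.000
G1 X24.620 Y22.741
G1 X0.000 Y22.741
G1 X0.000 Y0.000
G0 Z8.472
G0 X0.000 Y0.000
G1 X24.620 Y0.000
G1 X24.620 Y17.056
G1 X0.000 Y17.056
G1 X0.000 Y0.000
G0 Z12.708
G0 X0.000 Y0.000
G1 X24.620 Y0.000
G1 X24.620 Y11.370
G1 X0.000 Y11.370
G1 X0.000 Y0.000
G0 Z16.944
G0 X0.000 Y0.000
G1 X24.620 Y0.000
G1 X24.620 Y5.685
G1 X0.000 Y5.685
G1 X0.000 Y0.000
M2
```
solid part
  facet normal 0.0000 0.0000 -1.0000
    outer loop
      vertex 24.620 28.426 0.000
      vertex 24.620 0.000 0.000
      vertex 0.000 0.000 0.000
    endloop
  endfacet
  facet normal 0.0000 0.0000 -1.0000
    outer loop
      vertex 0.000 28.426 0.000
      vertex 24.620 28.426 0.000
      vertex 0.000 0.000 0.000
    endloop
  endfacet
  facet normal 0.0000 -1.0000 0.0000
    outer loop
      vertex 0.000 0.000 0.000
      vertex 24.620 0.000 0.000
      vertex 24.620 0.000 21.180
    endloop
  endfacet
  facet normal 0.0000 -1.0000 0.0000
    outer loop
      vertex 0.000 0.000 0.000
      vertex 24.620 0.000 21.180
      vertex 0.000 0.000 21.180
    endloop
  endfacet
  facet normal 0.0000 0.5975 0.8019
    outer loop
      vertex 0.000 0.000 21.180
      vertex 24.620 0.000 21.180
      vertex 24.620 28.426 0.000
    endloop
  endfacet
  facet normal 0.0000 0.5975 0.8019
    outer loop
      vertex 0.000 0.000 21.180
      vertex 24.620 28.426 0.000
      vertex 0.000 28.426 0.000
    endloop
  endfacet
  facet normal -1.0000 0.0000 0.0000
    outer loop
      vertex 0.000 0.000 21.180
      vertex 0.000 28.426 0.000
      vertex 0.000 0.000 0.000
    endloop
  endfacet
  facet normal 1.0000 0.0000 0.0000
    outer loop
      vertex 24.620 0.000 0.000
      vertex 24.620 28.426 0.000
      vertex 24.620 0.000 21.180
    endloop
  endfacet
endsolid part

The G0 Z moves step by Δz≈4.236 mm. The G1 loops shrink linearly with z, so the solid tapers from its base footprint up to z≈21.2. Closing with a flat bottom cap and the tapered top and triangulating gives 8 facets — a wedge (ramp): 24.6 × 28.4 mm base, rising to 21.2 mm along the y=0 edge and sloping linearly to z=0 at y=28.4.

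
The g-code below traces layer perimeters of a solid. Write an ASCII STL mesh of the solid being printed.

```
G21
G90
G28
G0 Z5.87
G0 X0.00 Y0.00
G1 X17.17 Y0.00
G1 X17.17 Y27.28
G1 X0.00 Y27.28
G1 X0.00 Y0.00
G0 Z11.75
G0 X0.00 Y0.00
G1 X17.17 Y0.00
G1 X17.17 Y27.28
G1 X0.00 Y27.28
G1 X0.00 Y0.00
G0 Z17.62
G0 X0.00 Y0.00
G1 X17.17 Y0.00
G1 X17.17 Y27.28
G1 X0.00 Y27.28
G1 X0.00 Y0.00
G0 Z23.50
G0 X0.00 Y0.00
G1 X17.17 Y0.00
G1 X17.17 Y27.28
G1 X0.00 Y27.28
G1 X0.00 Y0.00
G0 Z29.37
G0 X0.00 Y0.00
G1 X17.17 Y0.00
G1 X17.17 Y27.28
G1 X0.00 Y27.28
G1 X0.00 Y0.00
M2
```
solid part
  facet normal 0.0000 0.0000 -1.0000
    outer loop
      vertex 17.17 27.28 0.00
      vertex 17.17 0.00 0.00
      vertex 0.00 0.00 0.00
    endloop
  endfacet
  facet normal 0.0000 0.0000 -1.0000
    outer loop
      vertex 0.00 27.28 0.00
      vertex 17.17 27.28 0.00
      vertex 0.00 0.00 0.00
    endloop
  endfacet
  facet normal 0.0000 0.0000 1.0000
    outer loop
      vertex 0.00 0.00 29.37
      vertex 17.17 0.00 29.37
      vertex 17.17 27.28 29.37
    endloop
  endfacet
  facet normal 0.0000 0.0000 1.0000
    outer loop
      vertex 0.00 0.00 29.37
      vertex 17.17 27.28 29.37
      vertex 0.00 27.28 29.37
    endloop
  endfacet
  facet normal 0.0000 -1.0000 0.0000
    outer loop
      vertex 0.00 0.00 0.00
      vertex 17.17 0.00 0.00
      vertex 17.17 0.00 29.37
    endloop
  endfacet
  facet normal 0.0000 -1.0000 0.0000
    outer loop
      vertex 0.00 0.00 0.00
      vertex 17.17 0.00 29.37
      vertex 0.00 0.00 29.37
    endloop
  endfacet
  facet normal 0.0000 1.0000 0.0000
    outer loop
      vertex 17.17 27.28 29.37
      vertex 17.17 27.28 0.00
      vertex 0.00 27.28 0.00
    endloop
  endfacet
  facet normal 0.0000 1.0000 0.0000
    outer loop
      vertex 0.00 27.28 29.37
      vertex 17.17 27.28 29.37
      vertex 0.00 27.28 0.00
    endloop
  endfacet
  facet normal -1.0000 0.0000 0.0000
    outer loop
      vertex 0.00 27.28 29.37
      vertex 0.00 27.28 0.00
      vertex 0.00 0.00 0.00
    endloop
  endfacet
  facet normal -1.0000 0.0000 0.0000
    outer loop
      vertex 0.00 0.00 29.37
      vertex 0.00 27.28 29.37
      vertex 0.00 0.00 0.00
    endloop
  endfacet
  facet normal 1.0000 0.0000 0.0000
    outer loop
      vertex 17.17 0.00 0.00
      vertex 17.17 27.28 0.00
      vertex 17.17 27.28 29.37
    endloop
  endfacet
  facet normal 1.0000 0.0000 0.0000
    outer loop
      vertex 17.17 0.00 0.00
      vertex 17.17 27.28 29.37
      vertex 17.17 0.00 29.37
    endloop
  endfacet
endsolid part

The G0 Z moves step by Δz≈5.87 mm. Every layer's G1 loop is the same polygon, so the solid is a straight extrusion of it from z=0 to z≈29.4. Closing with flat bottom and top caps and triangulating gives 12 facets — a rectangular box, roughly 17.2 × 27.3 mm footprint and 29.4 mm tall.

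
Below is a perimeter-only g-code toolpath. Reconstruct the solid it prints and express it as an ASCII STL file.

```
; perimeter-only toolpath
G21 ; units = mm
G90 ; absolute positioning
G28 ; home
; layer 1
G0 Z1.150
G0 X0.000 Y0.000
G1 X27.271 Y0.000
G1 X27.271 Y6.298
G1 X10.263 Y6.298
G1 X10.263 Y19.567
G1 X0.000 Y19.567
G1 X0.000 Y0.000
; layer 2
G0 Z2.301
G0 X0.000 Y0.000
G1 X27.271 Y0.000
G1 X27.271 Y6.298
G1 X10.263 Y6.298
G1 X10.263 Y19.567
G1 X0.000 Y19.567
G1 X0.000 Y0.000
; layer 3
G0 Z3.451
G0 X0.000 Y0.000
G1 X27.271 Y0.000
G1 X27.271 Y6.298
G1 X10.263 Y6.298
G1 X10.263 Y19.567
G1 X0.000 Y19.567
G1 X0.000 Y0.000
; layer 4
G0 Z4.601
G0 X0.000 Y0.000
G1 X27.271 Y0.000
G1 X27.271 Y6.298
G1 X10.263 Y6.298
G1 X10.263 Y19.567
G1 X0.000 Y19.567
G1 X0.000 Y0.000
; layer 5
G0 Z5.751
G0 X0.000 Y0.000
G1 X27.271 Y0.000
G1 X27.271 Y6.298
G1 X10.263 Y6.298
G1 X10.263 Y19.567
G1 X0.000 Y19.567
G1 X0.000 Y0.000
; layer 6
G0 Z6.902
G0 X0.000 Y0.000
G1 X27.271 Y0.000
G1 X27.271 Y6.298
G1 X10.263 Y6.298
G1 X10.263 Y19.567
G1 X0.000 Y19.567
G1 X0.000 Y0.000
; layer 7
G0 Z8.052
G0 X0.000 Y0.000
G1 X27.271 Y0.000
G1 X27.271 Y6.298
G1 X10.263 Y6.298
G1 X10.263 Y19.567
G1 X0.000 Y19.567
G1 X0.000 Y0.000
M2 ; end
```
solid part
  facet normal 0.0000 0.0000 -1.0000
    outer loop
      vertex 27.271 6.298 0.000
      vertex 27.271 0.000 0.000
      vertex 0.000 0.000 0.000
    endloop
  endfacet
  facet normal 0.0000 0.0000 -1.0000
    outer loop
      vertex 10.263 6.298 0.000
      vertex 27.271 6.298 0.000
      vertex 0.000 0.000 0.000
    endloop
  endfacet
  facet normal 0.0000 0.0000 -1.0000
    outer loop
      vertex 10.263 19.567 0.000
      vertex 10.263 6.298 0.000
      vertex 0.000 0.000 0.000
    endloop
  endfacet
  facet normal 0.0000 0.0000 -1.0000
    outer loop
      vertex 0.000 19.567 0.000
      vertex 10.263 19.567 0.000
      vertex 0.000 0.000 0.000
    endloop
  endfacet
  facet normal 0.0000 0.0000 1.0000
    outer loop
      vertex 0.000 0.000 8.052
      vertex 27.271 0.000 8.052
      vertex 27.271 6.298 8.052
    endloop
  endfacet
  facet normal 0.0000 0.0000 1.0000
    outer loop
      vertex 0.000 0.000 8.052
      vertex 27.271 6.298 8.052
      vertex 10.263 6.298 8.052
    endloop
  endfacet
  facet normal 0.0000 0.0000 1.0000
    outer loop
      vertex 0.000 0.000 8.052
      vertex 10.263 6.298 8.052
      vertex 10.263 19.567 8.052
    endloop
  endfacet
  facet normal 0.0000 0.0000 1.0000
    outer loop
      vertex 0.000 0.000 8.052
      vertex 10.263 19.567 8.052
      vertex 0.000 19.567 8.052
    endloop
  endfacet
  facet normal 0.0000 -1.0000 0.0000
    outer loop
      vertex 0.000 0.000 0.000
      vertex 27.271 0.000 0.000
      vertex 27.271 0.000 8.052
    endloop
  endfacet
  facet normal 0.0000 -1.0000 0.0000
    outer loop
      vertex 0.000 0.000 0.000
      vertex 27.271 0.000 8.052
      vertex 0.000 0.000 8.052
    endloop
  endfacet
  facet normal 1.0000 0.0000 0.0000
    outer loop
      vertex 27.271 0.000 0.000
      vertex 27.271 6.298 0.000
      vertex 27.271 6.298 8.052
    endloop
  endfacet
  facet normal 1.0000 0.0000 0.0000
    outer loop
      vertex 27.271 0.000 0.000
      vertex 27.271 6.298 8.052
      vertex 27.271 0.000 8.052
    endloop
  endfacet
  facet normal 0.0000 1.0000 0.0000
    outer loop
      vertex 27.271 6.298 0.000
      vertex 10.263 6.298 0.000
      vertex 10.263 6.298 8.052
    endloop
  endfacet
  facet normal 0.0000 1.0000 0.0000
    outer loop
      vertex 27.271 6.298 0.000
      vertex 10.263 6.298 8.052
      vertex 27.271 6.298 8.052
    endloop
  endfacet
  facet normal 1.0000 0.0000 0.0000
    outer loop
      vertex 10.263 6.298 0.000
      vertex 10.263 19.567 0.000
      vertex 10.263 19.567 8.052
    endloop
  endfacet
  facet normal 1.0000 0.0000 0.0000
    outer loop
      vertex 10.263 6.298 0.000
      vertex 10.263 19.567 8.052
      vertex 10.263 6.298 8.052
    endloop
  endfacet
  facet normal 0.0000 1.0000 0.0000
    outer loop
      vertex 10.263 19.567 0.000
      vertex 0.000 19.567 0.000
      vertex 0.000 19.567 8.052
    endloop
  endfacet
  facet normal 0.0000 1.0000 0.0000
    outer loop
      vertex 10.263 19.567 0.000
      vertex 0.000 19.567 8.052
      vertex 10.263 19.567 8.052
    endloop
  endfacet
  facet normal -1.0000 0.0000 0.0000
    outer loop
      vertex 0.000 19.567 0.000
      vertex 0.000 0.000 0.000
      vertex 0.000 0.000 8.052
    endloop
  endfacet
  facet normal -1.0000 0.0000 0.0000
    outer loop
      vertex 0.000 19.567 0.000
      vertex 0.000 0.000 8.052
      vertex 0.000 19.567 8.052
    endloop
  endfacet
endsolid part

The G0 Z moves step by Δz≈1.150 mm. Every layer's G1 loop is the same polygon, so the solid is a straight extrusion of it from z=0 to z≈8.05. Closing with flat bottom and top caps and triangulating gives 20 facets — an L-shaped prism: outer 27.3 × 19.6 mm, arm thicknesses ≈ 6.3 mm (horizontal) and 10.3 mm (vertical), extruded 8.05 mm in z.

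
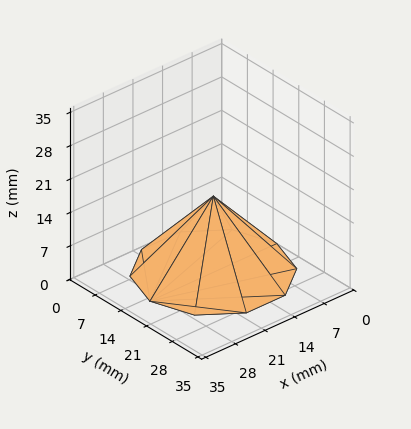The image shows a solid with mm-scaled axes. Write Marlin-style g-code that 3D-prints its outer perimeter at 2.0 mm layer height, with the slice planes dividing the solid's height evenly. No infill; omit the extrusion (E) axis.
Reading the render: the shape is a regular 10-sided pyramid, base circumscribed radius ≈ 15 mm, apex at z ≈ 16 mm (dimensions read to the nearest mm from the axis ticks). For the g-code, the solid's height is divided into equal slices at the stated Δz and each level perimeter traced with G1 moves after a G0 lift.

; perimeter-only toolpath
G21 ; units = mm
G90 ; absolute positioning
G28 ; home
; layer 1
G0 Z2.0
G0 X28.1 Y15.0
G1 X25.6 Y22.7
G1 X19.0 Y27.5
G1 X11.0 Y27.5
G1 X4.4 Y22.7
G1 X1.9 Y15.0
G1 X4.4 Y7.3
G1 X11.0 Y2.5
G1 X19.0 Y2.5
G1 X25.6 Y7.3
G1 X28.1 Y15.0
; layer 2
G0 Z4.0
G0 X26.2 Y15.0
G1 X24.1 Y21.6
G1 X18.5 Y25.7
G1 X11.6 Y25.7
G1 X5.9 Y21.6
G1 X3.8 Y15.0
G1 X5.9 Y8.4
G1 X11.6 Y4.3
G1 X18.5 Y4.3
G1 X24.1 Y8.4
G1 X26.2 Y15.0
; layer 3
G0 Z6.0
G0 X24.4 Y15.0
G1 X22.6 Y20.5
G1 X17.9 Y23.9
G1 X12.1 Y23.9
G1 X7.4 Y20.5
G1 X5.6 Y15.0
G1 X7.4 Y9.5
G1 X12.1 Y6.1
G1 X17.9 Y6.1
G1 X22.6 Y9.5
G1 X24.4 Y15.0
; layer 4
G0 Z8.0
G0 X22.5 Y15.0
G1 X21.1 Y19.4
G1 X17.3 Y22.1
G1 X12.7 Y22.1
G1 X8.9 Y19.4
G1 X7.5 Y15.0
G1 X8.9 Y10.6
G1 X12.7 Y7.8
G1 X17.3 Y7.8
G1 X21.1 Y10.6
G1 X22.5 Y15.0
; layer 5
G0 Z10.0
G0 X20.6 Y15.0
G1 X19.5 Y18.3
G1 X16.7 Y20.4
G1 X13.3 Y20.4
G1 X10.5 Y18.3
G1 X9.4 Y15.0
G1 X10.5 Y11.7
G1 X13.3 Y9.6
G1 X16.7 Y9.6
G1 X19.5 Y11.7
G1 X20.6 Y15.0
; layer 6
G0 Z12.0
G0 X18.8 Y15.0
G1 X18.0 Y17.2
G1 X16.1 Y18.6
G1 X13.8 Y18.6
G1 X12.0 Y17.2
G1 X11.2 Y15.0
G1 X12.0 Y12.8
G1 X13.8 Y11.4
G1 X16.1 Y11.4
G1 X18.0 Y12.8
G1 X18.8 Y15.0
; layer 7
G0 Z14.0
G0 X16.9 Y15.0
G1 X16.5 Y16.1
G1 X15.6 Y16.8
G1 X14.4 Y16.8
G1 X13.5 Y16.1
G1 X13.1 Y15.0
G1 X13.5 Y13.9
G1 X14.4 Y13.2
G1 X15.6 Y13.2
G1 X16.5 Y13.9
G1 X16.9 Y15.0
M2 ; end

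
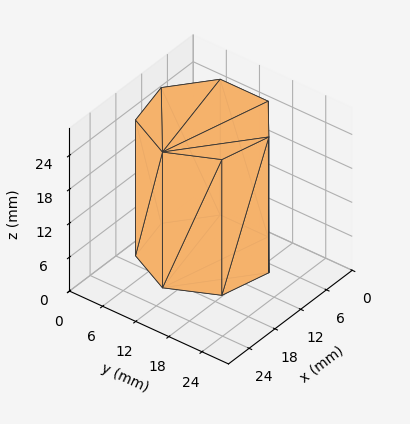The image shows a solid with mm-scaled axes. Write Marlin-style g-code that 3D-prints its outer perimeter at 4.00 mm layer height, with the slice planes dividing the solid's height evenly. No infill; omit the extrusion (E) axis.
Reading the render: the shape is a regular 7-sided prism (a cylinder approximated with 7 flat sides), circumscribed radius ≈ 10 mm, height ≈ 24 mm (dimensions read to the nearest mm from the axis ticks). For the g-code, the solid's height is divided into equal slices at the stated Δz and each level perimeter traced with G1 moves after a G0 lift.

; perimeter-only toolpath
G21 ; units = mm
G90 ; absolute positioning
G28 ; home
; layer 1
G0 Z4.00
G0 X20.00 Y10.00
G1 X16.23 Y17.82
G1 X7.77 Y19.75
G1 X0.99 Y14.34
G1 X0.99 Y5.66
G1 X7.77 Y0.25
G1 X16.23 Y2.18
G1 X20.00 Y10.00
; layer 2
G0 Z8.00
G0 X20.00 Y10.00
G1 X16.23 Y17.82
G1 X7.77 Y19.75
G1 X0.99 Y14.34
G1 X0.99 Y5.66
G1 X7.77 Y0.25
G1 X16.23 Y2.18
G1 X20.00 Y10.00
; layer 3
G0 Z12.00
G0 X20.00 Y10.00
G1 X16.23 Y17.82
G1 X7.77 Y19.75
G1 X0.99 Y14.34
G1 X0.99 Y5.66
G1 X7.77 Y0.25
G1 X16.23 Y2.18
G1 X20.00 Y10.00
; layer 4
G0 Z16.00
G0 X20.00 Y10.00
G1 X16.23 Y17.82
G1 X7.77 Y19.75
G1 X0.99 Y14.34
G1 X0.99 Y5.66
G1 X7.77 Y0.25
G1 X16.23 Y2.18
G1 X20.00 Y10.00
; layer 5
G0 Z20.00
G0 X20.00 Y10.00
G1 X16.23 Y17.82
G1 X7.77 Y19.75
G1 X0.99 Y14.34
G1 X0.99 Y5.66
G1 X7.77 Y0.25
G1 X16.23 Y2.18
G1 X20.00 Y10.00
; layer 6
G0 Z24.00
G0 X20.00 Y10.00
G1 X16.23 Y17.82
G1 X7.77 Y19.75
G1 X0.99 Y14.34
G1 X0.99 Y5.66
G1 X7.77 Y0.25
G1 X16.23 Y2.18
G1 X20.00 Y10.00
M2 ; end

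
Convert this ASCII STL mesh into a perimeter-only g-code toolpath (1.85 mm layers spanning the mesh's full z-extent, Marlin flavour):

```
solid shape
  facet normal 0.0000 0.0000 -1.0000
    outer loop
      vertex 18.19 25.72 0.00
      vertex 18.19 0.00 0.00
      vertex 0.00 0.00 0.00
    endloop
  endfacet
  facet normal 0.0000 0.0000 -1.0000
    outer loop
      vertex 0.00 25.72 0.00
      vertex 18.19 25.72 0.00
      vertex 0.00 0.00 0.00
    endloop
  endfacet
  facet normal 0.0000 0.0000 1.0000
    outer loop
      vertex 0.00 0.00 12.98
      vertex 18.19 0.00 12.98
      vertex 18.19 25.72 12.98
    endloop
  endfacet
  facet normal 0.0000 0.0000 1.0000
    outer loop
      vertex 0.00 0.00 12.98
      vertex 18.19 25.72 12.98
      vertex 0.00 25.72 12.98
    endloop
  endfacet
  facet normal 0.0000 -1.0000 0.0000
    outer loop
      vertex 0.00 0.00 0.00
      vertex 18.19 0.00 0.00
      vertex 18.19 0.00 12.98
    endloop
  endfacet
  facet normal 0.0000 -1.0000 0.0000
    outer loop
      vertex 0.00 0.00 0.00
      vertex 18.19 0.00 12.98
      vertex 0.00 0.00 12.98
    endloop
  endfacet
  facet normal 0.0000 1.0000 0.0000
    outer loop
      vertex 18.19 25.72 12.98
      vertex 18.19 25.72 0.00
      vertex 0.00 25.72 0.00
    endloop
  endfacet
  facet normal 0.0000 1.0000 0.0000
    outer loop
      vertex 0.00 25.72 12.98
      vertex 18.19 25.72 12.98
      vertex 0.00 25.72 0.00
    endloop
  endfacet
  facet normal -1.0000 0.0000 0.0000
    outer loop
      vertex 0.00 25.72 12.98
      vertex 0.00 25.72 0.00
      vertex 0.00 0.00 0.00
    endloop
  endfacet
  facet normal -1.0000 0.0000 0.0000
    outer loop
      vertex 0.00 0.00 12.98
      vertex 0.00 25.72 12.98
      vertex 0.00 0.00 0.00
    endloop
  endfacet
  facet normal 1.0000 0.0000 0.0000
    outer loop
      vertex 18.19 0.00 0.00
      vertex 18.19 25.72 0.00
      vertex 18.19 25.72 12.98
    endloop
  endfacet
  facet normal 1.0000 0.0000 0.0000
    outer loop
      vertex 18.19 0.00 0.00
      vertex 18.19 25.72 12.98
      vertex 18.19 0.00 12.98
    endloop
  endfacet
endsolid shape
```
; perimeter-only toolpath
G21 ; units = mm
G90 ; absolute positioning
G28 ; home
; layer 1
G0 Z1.85
G0 X0.00 Y0.00
G1 X18.19 Y0.00
G1 X18.19 Y25.72
G1 X0.00 Y25.72
G1 X0.00 Y0.00
; layer 2
G0 Z3.71
G0 X0.00 Y0.00
G1 X18.19 Y0.00
G1 X18.19 Y25.72
G1 X0.00 Y25.72
G1 X0.00 Y0.00
; layer 3
G0 Z5.56
G0 X0.00 Y0.00
G1 X18.19 Y0.00
G1 X18.19 Y25.72
G1 X0.00 Y25.72
G1 X0.00 Y0.00
; layer 4
G0 Z7.42
G0 X0.00 Y0.00
G1 X18.19 Y0.00
G1 X18.19 Y25.72
G1 X0.00 Y25.72
G1 X0.00 Y0.00
; layer 5
G0 Z9.27
G0 X0.00 Y0.00
G1 X18.19 Y0.00
G1 X18.19 Y25.72
G1 X0.00 Y25.72
G1 X0.00 Y0.00
; layer 6
G0 Z11.13
G0 X0.00 Y0.00
G1 X18.19 Y0.00
G1 X18.19 Y25.72
G1 X0.00 Y25.72
G1 X0.00 Y0.00
; layer 7
G0 Z12.98
G0 X0.00 Y0.00
G1 X18.19 Y0.00
G1 X18.19 Y25.72
G1 X0.00 Y25.72
G1 X0.00 Y0.00
M2 ; end

The solid is a rectangular box, roughly 18.2 × 25.7 mm footprint and 13 mm tall. Slicing at Δz = 1.85 mm — 7 equal slices spanning the solid's height, so layer i sits at z = i·h/7 — gives 7 non-empty perimeters. Each is a 4-segment closed polygon; G0 lifts to the layer z and rapids to the start vertex, then G1 traces the edges.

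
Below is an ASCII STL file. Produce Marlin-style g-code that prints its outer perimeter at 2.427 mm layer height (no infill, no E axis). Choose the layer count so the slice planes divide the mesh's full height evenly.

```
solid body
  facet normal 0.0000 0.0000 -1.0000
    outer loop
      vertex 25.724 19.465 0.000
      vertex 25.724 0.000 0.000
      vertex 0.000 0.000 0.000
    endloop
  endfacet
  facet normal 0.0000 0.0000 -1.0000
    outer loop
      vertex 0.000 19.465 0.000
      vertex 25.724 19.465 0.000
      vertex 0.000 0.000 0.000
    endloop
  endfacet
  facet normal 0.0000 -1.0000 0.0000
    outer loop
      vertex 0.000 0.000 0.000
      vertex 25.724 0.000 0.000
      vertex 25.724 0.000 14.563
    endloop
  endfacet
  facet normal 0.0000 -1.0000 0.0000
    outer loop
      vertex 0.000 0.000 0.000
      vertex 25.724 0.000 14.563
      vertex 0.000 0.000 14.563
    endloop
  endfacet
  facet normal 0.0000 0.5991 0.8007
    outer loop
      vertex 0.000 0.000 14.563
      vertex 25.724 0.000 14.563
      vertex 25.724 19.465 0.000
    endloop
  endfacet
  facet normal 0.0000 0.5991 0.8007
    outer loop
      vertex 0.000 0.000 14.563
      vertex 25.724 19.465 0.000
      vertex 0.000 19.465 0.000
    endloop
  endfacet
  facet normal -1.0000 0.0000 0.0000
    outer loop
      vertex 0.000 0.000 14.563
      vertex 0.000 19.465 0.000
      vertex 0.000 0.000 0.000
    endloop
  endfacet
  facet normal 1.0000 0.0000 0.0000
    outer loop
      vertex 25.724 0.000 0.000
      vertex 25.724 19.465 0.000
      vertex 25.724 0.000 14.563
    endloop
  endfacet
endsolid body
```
; perimeter-only toolpath
G21 ; units = mm
G90 ; absolute positioning
G28 ; home
; layer 1
G0 Z2.427
G0 X0.000 Y0.000
G1 X25.724 Y0.000
G1 X25.724 Y16.221
G1 X0.000 Y16.221
G1 X0.000 Y0.000
; layer 2
G0 Z4.854
G0 X0.000 Y0.000
G1 X25.724 Y0.000
G1 X25.724 Y12.977
G1 X0.000 Y12.977
G1 X0.000 Y0.000
; layer 3
G0 Z7.282
G0 X0.000 Y0.000
G1 X25.724 Y0.000
G1 X25.724 Y9.732
G1 X0.000 Y9.732
G1 X0.000 Y0.000
; layer 4
G0 Z9.709
G0 X0.000 Y0.000
G1 X25.724 Y0.000
G1 X25.724 Y6.488
G1 X0.000 Y6.488
G1 X0.000 Y0.000
; layer 5
G0 Z12.136
G0 X0.000 Y0.000
G1 X25.724 Y0.000
G1 X25.724 Y3.244
G1 X0.000 Y3.244
G1 X0.000 Y0.000
M2 ; end

The solid is a wedge (ramp): 25.7 × 19.5 mm base, rising to 14.6 mm along the y=0 edge and sloping linearly to z=0 at y=19.5. Slicing at Δz = 2.427 mm — 6 equal slices spanning the solid's height, so layer i sits at z = i·h/6 — gives 5 non-empty perimeters. Each is a 4-segment closed polygon; G0 lifts to the layer z and rapids to the start vertex, then G1 traces the edges. The cross-section shrinks linearly with z (the slice at the apex is degenerate and omitted).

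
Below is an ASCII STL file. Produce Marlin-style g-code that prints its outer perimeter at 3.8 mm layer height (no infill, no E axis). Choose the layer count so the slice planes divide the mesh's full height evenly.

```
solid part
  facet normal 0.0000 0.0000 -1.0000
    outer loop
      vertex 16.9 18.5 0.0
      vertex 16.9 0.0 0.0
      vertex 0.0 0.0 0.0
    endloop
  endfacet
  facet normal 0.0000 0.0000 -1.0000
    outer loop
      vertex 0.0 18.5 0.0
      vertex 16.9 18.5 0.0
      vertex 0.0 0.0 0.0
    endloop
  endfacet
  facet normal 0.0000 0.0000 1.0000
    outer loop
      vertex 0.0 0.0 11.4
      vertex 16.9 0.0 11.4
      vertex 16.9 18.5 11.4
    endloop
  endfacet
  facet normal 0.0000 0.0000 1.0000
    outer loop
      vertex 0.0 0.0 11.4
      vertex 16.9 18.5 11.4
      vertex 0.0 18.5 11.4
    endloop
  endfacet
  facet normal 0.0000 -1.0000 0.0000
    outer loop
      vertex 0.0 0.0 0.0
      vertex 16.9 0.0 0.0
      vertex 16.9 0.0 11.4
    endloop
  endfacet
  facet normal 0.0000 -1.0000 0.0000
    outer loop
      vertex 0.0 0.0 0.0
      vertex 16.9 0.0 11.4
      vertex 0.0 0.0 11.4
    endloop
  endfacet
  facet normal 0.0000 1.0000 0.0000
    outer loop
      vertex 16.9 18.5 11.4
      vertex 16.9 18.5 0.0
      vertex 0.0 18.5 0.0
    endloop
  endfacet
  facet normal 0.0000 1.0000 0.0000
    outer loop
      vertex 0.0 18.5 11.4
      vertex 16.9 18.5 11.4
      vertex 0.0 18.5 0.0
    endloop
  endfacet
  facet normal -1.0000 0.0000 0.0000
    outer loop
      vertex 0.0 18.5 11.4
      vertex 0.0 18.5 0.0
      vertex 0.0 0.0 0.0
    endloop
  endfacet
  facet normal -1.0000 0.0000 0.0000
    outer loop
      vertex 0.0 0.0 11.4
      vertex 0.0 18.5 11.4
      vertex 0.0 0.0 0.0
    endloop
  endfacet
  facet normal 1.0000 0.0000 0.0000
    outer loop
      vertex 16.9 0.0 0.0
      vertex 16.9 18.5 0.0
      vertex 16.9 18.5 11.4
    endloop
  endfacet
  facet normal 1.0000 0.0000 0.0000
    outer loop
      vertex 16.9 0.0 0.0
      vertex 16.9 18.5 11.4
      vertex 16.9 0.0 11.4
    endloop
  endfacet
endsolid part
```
; perimeter-only toolpath
G21 ; units = mm
G90 ; absolute positioning
G28 ; home
; layer 1
G0 Z3.8
G0 X0.0 Y0.0
G1 X16.9 Y0.0
G1 X16.9 Y18.5
G1 X0.0 Y18.5
G1 X0.0 Y0.0
; layer 2
G0 Z7.6
G0 X0.0 Y0.0
G1 X16.9 Y0.0
G1 X16.9 Y18.5
G1 X0.0 Y18.5
G1 X0.0 Y0.0
; layer 3
G0 Z11.4
G0 X0.0 Y0.0
G1 X16.9 Y0.0
G1 X16.9 Y18.5
G1 X0.0 Y18.5
G1 X0.0 Y0.0
M2 ; end

The solid is a rectangular box, roughly 16.9 × 18.5 mm footprint and 11.4 mm tall. Slicing at Δz = 3.8 mm — 3 equal slices spanning the solid's height, so layer i sits at z = i·h/3 — gives 3 non-empty perimeters. Each is a 4-segment closed polygon; G0 lifts to the layer z and rapids to the start vertex, then G1 traces the edges.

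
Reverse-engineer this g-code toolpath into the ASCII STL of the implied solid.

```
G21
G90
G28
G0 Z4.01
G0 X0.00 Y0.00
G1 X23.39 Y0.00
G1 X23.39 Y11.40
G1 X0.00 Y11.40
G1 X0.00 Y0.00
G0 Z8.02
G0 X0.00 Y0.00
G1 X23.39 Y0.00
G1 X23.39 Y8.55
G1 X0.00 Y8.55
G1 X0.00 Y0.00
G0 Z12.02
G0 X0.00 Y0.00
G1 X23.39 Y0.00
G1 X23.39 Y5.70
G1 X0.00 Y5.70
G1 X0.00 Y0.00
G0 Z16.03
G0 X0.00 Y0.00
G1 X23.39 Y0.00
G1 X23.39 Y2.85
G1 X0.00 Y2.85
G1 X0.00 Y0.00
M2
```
solid part
  facet normal 0.0000 0.0000 -1.0000
    outer loop
      vertex 23.39 14.25 0.00
      vertex 23.39 0.00 0.00
      vertex 0.00 0.00 0.00
    endloop
  endfacet
  facet normal 0.0000 0.0000 -1.0000
    outer loop
      vertex 0.00 14.25 0.00
      vertex 23.39 14.25 0.00
      vertex 0.00 0.00 0.00
    endloop
  endfacet
  facet normal 0.0000 -1.0000 0.0000
    outer loop
      vertex 0.00 0.00 0.00
      vertex 23.39 0.00 0.00
      vertex 23.39 0.00 20.04
    endloop
  endfacet
  facet normal 0.0000 -1.0000 0.0000
    outer loop
      vertex 0.00 0.00 0.00
      vertex 23.39 0.00 20.04
      vertex 0.00 0.00 20.04
    endloop
  endfacet
  facet normal 0.0000 0.8150 0.5795
    outer loop
      vertex 0.00 0.00 20.04
      vertex 23.39 0.00 20.04
      vertex 23.39 14.25 0.00
    endloop
  endfacet
  facet normal 0.0000 0.8150 0.5795
    outer loop
      vertex 0.00 0.00 20.04
      vertex 23.39 14.25 0.00
      vertex 0.00 14.25 0.00
    endloop
  endfacet
  facet normal -1.0000 0.0000 0.0000
    outer loop
      vertex 0.00 0.00 20.04
      vertex 0.00 14.25 0.00
      vertex 0.00 0.00 0.00
    endloop
  endfacet
  facet normal 1.0000 0.0000 0.0000
    outer loop
      vertex 23.39 0.00 0.00
      vertex 23.39 14.25 0.00
      vertex 23.39 0.00 20.04
    endloop
  endfacet
endsolid part

The G0 Z moves step by Δz≈4.01 mm. The G1 loops shrink linearly with z, so the solid tapers from its base footprint up to z≈20. Closing with a flat bottom cap and the tapered top and triangulating gives 8 facets — a wedge (ramp): 23.4 × 14.2 mm base, rising to 20 mm along the y=0 edge and sloping linearly to z=0 at y=14.2.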